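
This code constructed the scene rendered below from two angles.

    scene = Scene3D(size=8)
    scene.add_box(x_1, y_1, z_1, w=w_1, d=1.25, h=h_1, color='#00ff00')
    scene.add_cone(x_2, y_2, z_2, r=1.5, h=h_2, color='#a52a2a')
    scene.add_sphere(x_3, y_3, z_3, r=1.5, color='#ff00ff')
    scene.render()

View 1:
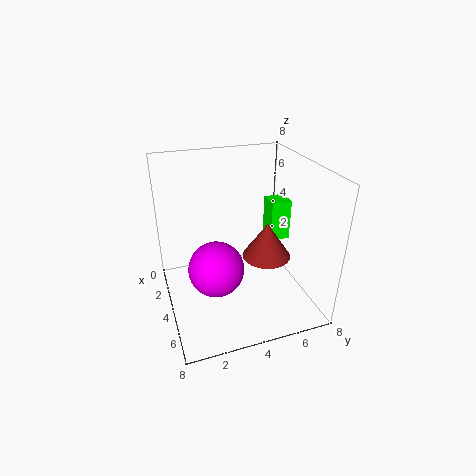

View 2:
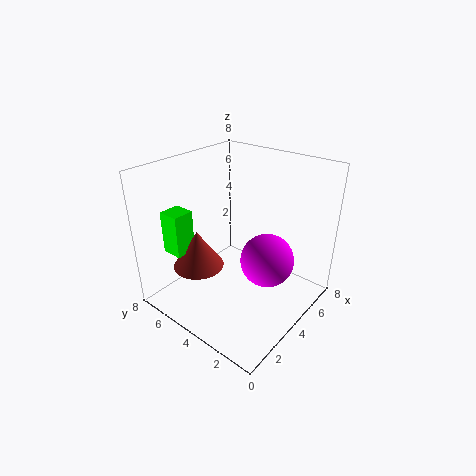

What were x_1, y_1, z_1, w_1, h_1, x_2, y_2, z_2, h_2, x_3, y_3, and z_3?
x_1 = 1.75, y_1 = 6.5, z_1 = 2.75, w_1 = 1.25, h_1 = 2.5, x_2 = 3, y_2 = 6.25, z_2 = 1.75, h_2 = 2.25, x_3 = 4.75, y_3 = 2.5, z_3 = 2.75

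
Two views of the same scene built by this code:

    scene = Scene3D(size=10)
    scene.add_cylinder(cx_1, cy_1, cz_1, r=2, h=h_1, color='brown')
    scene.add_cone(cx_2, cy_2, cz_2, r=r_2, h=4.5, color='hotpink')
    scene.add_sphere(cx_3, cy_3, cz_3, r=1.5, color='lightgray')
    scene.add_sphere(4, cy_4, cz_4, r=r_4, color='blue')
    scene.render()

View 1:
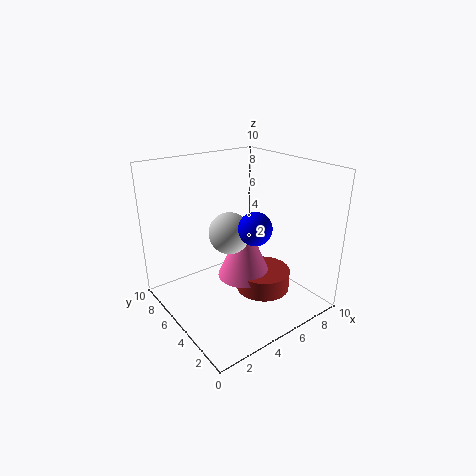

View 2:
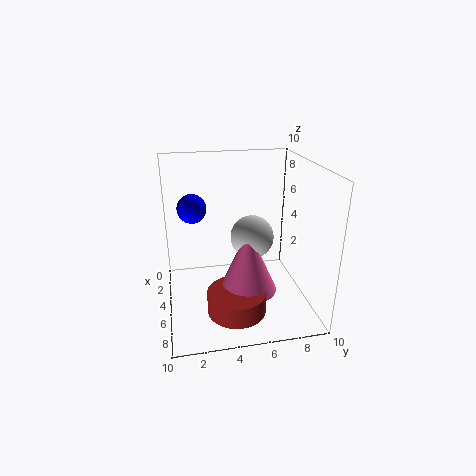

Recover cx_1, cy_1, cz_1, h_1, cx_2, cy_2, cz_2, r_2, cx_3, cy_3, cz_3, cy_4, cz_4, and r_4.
cx_1 = 7
cy_1 = 4.5
cz_1 = 0.5
h_1 = 1.5
cx_2 = 6
cy_2 = 5.5
cz_2 = 1.5
r_2 = 2
cx_3 = 5
cy_3 = 6
cz_3 = 5
cy_4 = 2
cz_4 = 7
r_4 = 1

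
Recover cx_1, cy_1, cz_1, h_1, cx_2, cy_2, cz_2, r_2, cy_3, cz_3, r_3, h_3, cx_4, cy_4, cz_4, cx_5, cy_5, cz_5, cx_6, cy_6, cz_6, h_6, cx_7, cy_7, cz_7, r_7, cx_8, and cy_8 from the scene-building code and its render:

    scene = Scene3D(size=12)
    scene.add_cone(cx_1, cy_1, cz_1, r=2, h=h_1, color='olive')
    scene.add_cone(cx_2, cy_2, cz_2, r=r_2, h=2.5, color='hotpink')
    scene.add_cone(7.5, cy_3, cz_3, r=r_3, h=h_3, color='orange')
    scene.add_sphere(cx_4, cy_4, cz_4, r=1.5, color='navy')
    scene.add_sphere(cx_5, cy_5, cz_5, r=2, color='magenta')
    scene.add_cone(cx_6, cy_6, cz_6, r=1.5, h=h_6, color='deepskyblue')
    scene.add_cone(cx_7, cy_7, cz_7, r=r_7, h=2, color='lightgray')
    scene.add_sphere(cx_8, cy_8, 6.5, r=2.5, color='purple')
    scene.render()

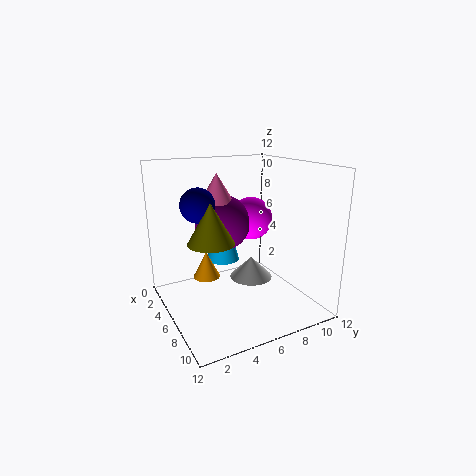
cx_1 = 5, cy_1 = 4, cz_1 = 5.5, h_1 = 3.5, cx_2 = 3, cy_2 = 5.5, cz_2 = 8.5, r_2 = 1.5, cy_3 = 2.5, cz_3 = 4, r_3 = 1, h_3 = 2, cx_4 = 3.5, cy_4 = 3.5, cz_4 = 8.5, cx_5 = 3, cy_5 = 9, cz_5 = 6.5, cx_6 = 3, cy_6 = 6, cz_6 = 3, h_6 = 5, cx_7 = 4, cy_7 = 8.5, cz_7 = 1, r_7 = 2, cx_8 = 3, cy_8 = 6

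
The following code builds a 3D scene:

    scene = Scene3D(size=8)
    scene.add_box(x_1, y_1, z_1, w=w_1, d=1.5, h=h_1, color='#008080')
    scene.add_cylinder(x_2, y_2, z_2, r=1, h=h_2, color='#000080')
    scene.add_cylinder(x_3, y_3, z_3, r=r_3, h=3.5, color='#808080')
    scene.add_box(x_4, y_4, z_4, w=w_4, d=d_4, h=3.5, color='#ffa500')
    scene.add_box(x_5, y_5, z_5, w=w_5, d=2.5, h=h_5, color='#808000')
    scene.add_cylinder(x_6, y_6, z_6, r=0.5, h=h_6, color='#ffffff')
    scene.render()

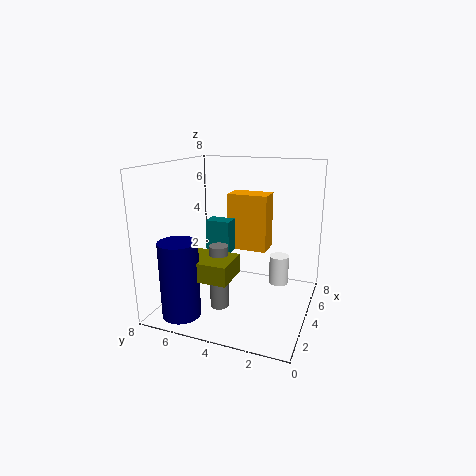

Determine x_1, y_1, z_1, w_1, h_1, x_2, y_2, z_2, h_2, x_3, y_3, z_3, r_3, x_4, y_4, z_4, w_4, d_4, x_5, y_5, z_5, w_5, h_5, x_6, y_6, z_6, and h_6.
x_1 = 5
y_1 = 5
z_1 = 2.5
w_1 = 1
h_1 = 2
x_2 = 1
y_2 = 6
z_2 = 0.5
h_2 = 4
x_3 = 2.5
y_3 = 4.5
z_3 = 0.5
r_3 = 0.5
x_4 = 6
y_4 = 3
z_4 = 2.5
w_4 = 1.5
d_4 = 2.5
x_5 = 1
y_5 = 3.5
z_5 = 2.5
w_5 = 2
h_5 = 1
x_6 = 3.5
y_6 = 1.5
z_6 = 2
h_6 = 1.5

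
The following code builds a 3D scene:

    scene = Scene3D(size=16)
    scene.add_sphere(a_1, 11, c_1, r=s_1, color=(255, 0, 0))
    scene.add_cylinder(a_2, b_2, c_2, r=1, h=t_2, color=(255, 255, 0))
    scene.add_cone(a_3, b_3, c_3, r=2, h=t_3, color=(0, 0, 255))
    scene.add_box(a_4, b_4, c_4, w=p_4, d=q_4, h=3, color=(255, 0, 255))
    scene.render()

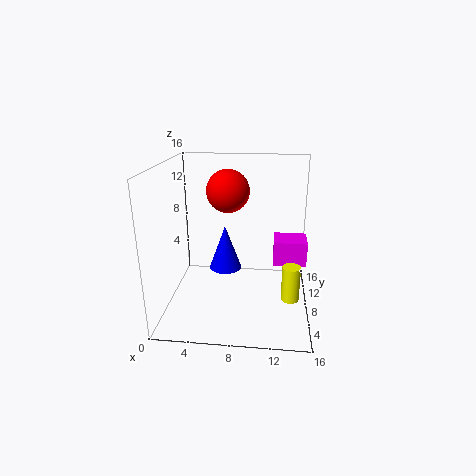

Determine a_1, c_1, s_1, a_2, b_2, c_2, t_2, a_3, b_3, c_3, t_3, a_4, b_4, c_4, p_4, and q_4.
a_1 = 6.5; c_1 = 12.5; s_1 = 2.5; a_2 = 14; b_2 = 6.5; c_2 = 1.5; t_2 = 4; a_3 = 6; b_3 = 11.5; c_3 = 2.5; t_3 = 5.5; a_4 = 12; b_4 = 10.5; c_4 = 3.5; p_4 = 4; q_4 = 3.5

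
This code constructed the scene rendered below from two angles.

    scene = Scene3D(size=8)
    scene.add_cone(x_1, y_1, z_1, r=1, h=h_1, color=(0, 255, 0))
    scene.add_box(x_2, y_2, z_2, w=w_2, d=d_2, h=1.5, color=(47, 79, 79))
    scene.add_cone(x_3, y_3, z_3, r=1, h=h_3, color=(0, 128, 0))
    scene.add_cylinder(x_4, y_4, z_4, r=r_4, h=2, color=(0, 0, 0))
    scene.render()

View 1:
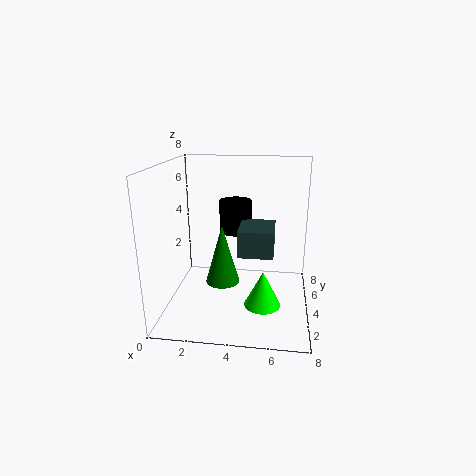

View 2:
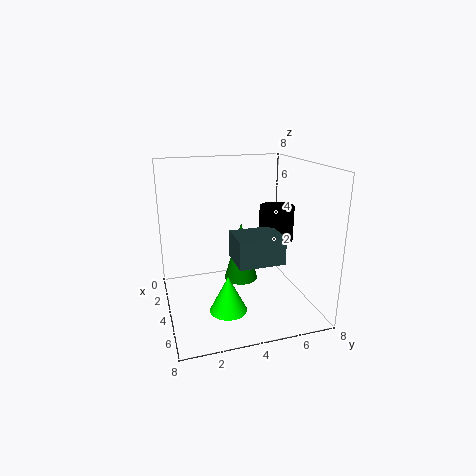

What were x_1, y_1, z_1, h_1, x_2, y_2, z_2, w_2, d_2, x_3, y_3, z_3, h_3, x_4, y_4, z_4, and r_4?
x_1 = 5.5, y_1 = 3, z_1 = 0.5, h_1 = 2, x_2 = 4, y_2 = 3.5, z_2 = 3, w_2 = 2, d_2 = 2.5, x_3 = 3, y_3 = 4.5, z_3 = 1, h_3 = 3.5, x_4 = 3.5, y_4 = 6.5, z_4 = 3.5, r_4 = 1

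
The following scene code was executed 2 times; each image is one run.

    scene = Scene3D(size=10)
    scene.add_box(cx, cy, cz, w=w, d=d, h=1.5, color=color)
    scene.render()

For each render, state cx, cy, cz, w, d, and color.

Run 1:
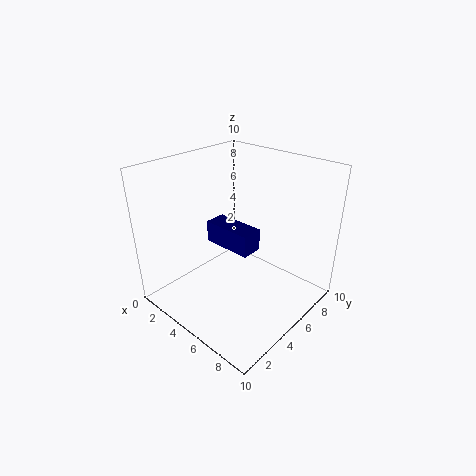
cx = 3
cy = 4
cz = 4.5
w = 3.5
d = 1.5
color = 'navy'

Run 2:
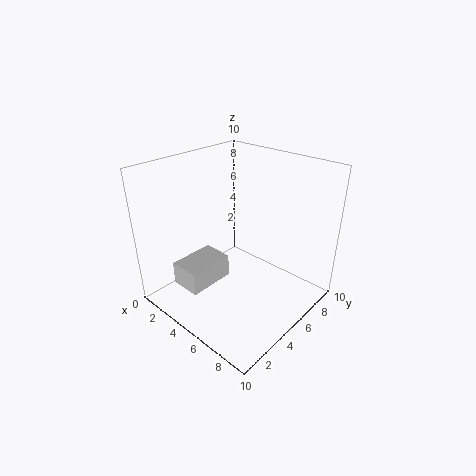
cx = 3.5
cy = 0.5
cz = 3
w = 2
d = 3
color = 'lightgray'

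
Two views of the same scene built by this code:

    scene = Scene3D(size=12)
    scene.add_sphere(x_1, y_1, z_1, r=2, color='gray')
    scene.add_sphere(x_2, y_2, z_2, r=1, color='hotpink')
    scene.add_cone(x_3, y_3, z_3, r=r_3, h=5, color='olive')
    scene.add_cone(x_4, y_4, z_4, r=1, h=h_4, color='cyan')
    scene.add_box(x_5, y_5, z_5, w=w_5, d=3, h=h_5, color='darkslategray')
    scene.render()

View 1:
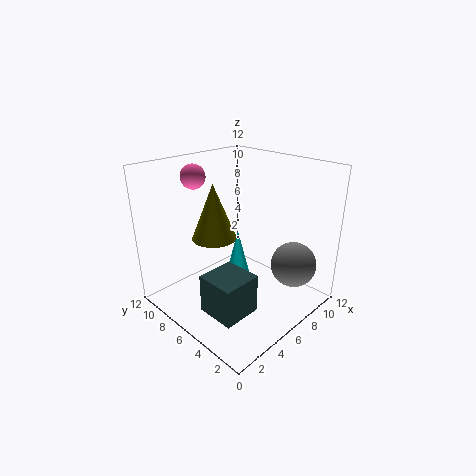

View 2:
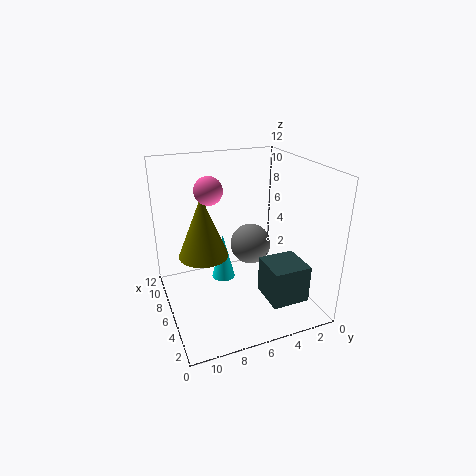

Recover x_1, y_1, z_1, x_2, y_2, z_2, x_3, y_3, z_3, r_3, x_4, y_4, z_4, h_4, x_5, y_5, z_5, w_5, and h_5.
x_1 = 10; y_1 = 3; z_1 = 3; x_2 = 4; y_2 = 9; z_2 = 11; x_3 = 6; y_3 = 9; z_3 = 5; r_3 = 2; x_4 = 7; y_4 = 7; z_4 = 2; h_4 = 4; x_5 = 1; y_5 = 2; z_5 = 2; w_5 = 3; h_5 = 3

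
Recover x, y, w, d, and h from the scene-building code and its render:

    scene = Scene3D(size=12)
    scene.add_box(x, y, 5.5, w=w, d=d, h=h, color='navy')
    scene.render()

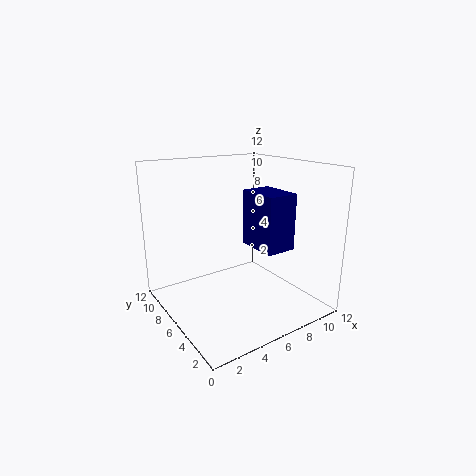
x = 6.5, y = 2.5, w = 2.5, d = 3.5, h = 4.5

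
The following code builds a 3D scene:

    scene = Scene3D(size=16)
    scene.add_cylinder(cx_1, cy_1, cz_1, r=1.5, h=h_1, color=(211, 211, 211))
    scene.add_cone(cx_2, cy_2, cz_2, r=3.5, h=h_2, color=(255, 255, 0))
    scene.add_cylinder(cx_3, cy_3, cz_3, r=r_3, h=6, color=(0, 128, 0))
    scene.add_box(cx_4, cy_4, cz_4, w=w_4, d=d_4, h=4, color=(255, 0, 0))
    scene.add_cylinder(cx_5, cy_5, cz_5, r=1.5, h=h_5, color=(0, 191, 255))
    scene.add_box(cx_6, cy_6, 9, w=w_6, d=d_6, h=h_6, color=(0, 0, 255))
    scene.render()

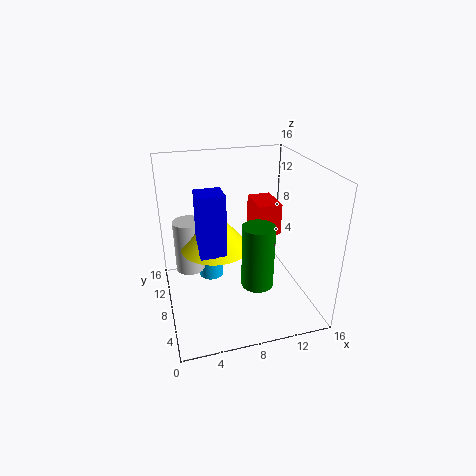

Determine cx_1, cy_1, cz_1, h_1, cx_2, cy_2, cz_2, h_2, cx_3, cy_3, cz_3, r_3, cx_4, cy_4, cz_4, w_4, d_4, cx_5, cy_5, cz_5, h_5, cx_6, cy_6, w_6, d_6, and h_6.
cx_1 = 2.5; cy_1 = 7.5; cz_1 = 5.5; h_1 = 5.5; cx_2 = 5; cy_2 = 6; cz_2 = 8.5; h_2 = 4; cx_3 = 8; cy_3 = 1.5; cz_3 = 6.5; r_3 = 1.5; cx_4 = 11.5; cy_4 = 11; cz_4 = 6; w_4 = 3; d_4 = 4.5; cx_5 = 5.5; cy_5 = 11.5; cz_5 = 1.5; h_5 = 3; cx_6 = 3; cy_6 = 3; w_6 = 2.5; d_6 = 2.5; h_6 = 6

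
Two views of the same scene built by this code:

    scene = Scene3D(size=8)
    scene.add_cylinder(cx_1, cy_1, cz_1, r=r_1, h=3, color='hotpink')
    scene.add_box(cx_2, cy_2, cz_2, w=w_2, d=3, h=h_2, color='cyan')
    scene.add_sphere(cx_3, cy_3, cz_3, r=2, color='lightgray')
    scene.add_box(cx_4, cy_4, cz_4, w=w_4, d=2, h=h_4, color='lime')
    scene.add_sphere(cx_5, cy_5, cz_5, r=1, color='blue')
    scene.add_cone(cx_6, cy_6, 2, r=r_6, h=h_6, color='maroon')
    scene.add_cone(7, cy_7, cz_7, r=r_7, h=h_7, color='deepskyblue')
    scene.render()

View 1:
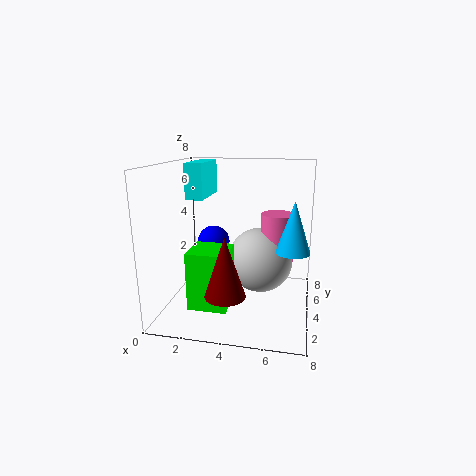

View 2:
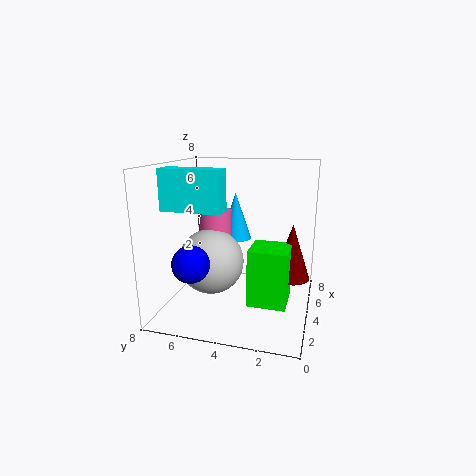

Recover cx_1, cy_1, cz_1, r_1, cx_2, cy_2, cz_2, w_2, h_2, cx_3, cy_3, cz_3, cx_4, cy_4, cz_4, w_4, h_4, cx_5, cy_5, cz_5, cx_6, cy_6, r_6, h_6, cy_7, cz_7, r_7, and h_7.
cx_1 = 6
cy_1 = 6
cz_1 = 2
r_1 = 1
cx_2 = 1
cy_2 = 4
cz_2 = 6
w_2 = 1
h_2 = 2
cx_3 = 5
cy_3 = 6
cz_3 = 2
cx_4 = 2
cy_4 = 1
cz_4 = 1
w_4 = 2
h_4 = 3
cx_5 = 2
cy_5 = 6
cz_5 = 3
cx_6 = 4
cy_6 = 1
r_6 = 1
h_6 = 3
cy_7 = 5
cz_7 = 3
r_7 = 1
h_7 = 3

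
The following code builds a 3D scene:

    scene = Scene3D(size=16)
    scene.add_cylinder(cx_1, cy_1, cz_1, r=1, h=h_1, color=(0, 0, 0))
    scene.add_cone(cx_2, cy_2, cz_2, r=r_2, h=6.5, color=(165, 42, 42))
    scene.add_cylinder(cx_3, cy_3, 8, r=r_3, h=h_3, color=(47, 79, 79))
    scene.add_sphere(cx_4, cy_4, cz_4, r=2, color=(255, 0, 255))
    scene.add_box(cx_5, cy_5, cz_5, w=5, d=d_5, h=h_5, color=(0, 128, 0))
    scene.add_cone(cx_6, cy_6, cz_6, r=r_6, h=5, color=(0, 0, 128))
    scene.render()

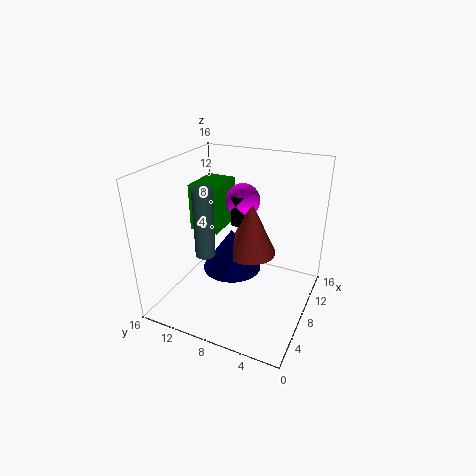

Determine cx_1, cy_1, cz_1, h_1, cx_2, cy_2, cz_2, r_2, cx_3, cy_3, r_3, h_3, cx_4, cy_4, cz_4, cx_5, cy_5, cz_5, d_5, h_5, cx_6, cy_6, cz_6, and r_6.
cx_1 = 10.5
cy_1 = 9
cz_1 = 8.5
h_1 = 3.5
cx_2 = 10.5
cy_2 = 7.5
cz_2 = 5
r_2 = 3
cx_3 = 3.5
cy_3 = 9.5
r_3 = 1
h_3 = 7
cx_4 = 11.5
cy_4 = 9
cz_4 = 11
cx_5 = 8.5
cy_5 = 11
cz_5 = 7.5
d_5 = 3.5
h_5 = 5.5
cx_6 = 9.5
cy_6 = 9.5
cz_6 = 3
r_6 = 3.5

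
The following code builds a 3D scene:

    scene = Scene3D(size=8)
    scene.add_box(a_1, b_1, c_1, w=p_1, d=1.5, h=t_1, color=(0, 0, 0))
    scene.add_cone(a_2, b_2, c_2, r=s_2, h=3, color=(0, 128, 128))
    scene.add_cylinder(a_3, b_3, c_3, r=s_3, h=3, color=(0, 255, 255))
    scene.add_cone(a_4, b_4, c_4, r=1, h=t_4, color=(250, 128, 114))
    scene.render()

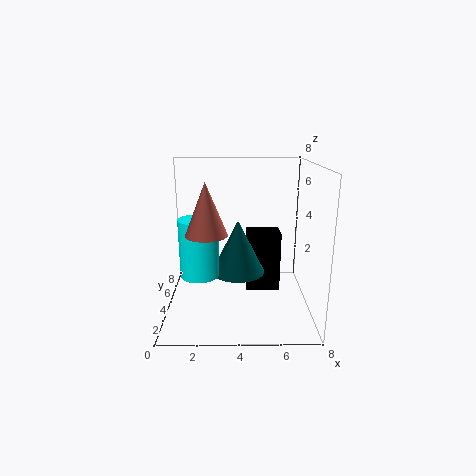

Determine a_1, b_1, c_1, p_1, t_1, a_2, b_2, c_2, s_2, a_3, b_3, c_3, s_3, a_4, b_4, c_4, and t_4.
a_1 = 4.5, b_1 = 4.5, c_1 = 0.5, p_1 = 2, t_1 = 3.5, a_2 = 4, b_2 = 4, c_2 = 2, s_2 = 1.5, a_3 = 2, b_3 = 2.5, c_3 = 2.5, s_3 = 1, a_4 = 2.5, b_4 = 1.5, c_4 = 5, t_4 = 2.5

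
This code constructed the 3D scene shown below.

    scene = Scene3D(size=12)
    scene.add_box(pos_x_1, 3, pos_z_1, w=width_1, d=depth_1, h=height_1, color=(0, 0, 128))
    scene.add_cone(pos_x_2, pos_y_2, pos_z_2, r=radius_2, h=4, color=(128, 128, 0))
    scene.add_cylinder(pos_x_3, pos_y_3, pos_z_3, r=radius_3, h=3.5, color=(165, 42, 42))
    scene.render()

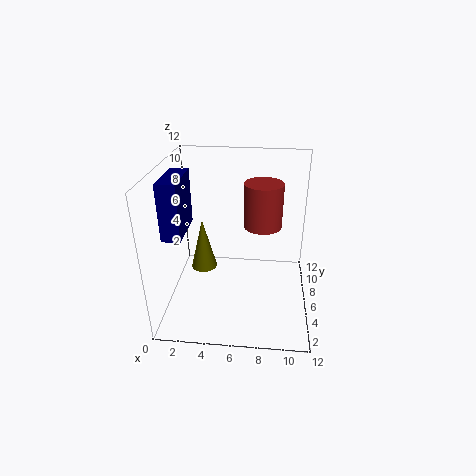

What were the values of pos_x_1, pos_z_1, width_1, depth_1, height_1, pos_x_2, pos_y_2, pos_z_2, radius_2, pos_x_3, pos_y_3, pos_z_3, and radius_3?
pos_x_1 = 0.5
pos_z_1 = 7
width_1 = 1.5
depth_1 = 4
height_1 = 4.5
pos_x_2 = 3.5
pos_y_2 = 4
pos_z_2 = 4.5
radius_2 = 1
pos_x_3 = 8
pos_y_3 = 5.5
pos_z_3 = 7.5
radius_3 = 1.5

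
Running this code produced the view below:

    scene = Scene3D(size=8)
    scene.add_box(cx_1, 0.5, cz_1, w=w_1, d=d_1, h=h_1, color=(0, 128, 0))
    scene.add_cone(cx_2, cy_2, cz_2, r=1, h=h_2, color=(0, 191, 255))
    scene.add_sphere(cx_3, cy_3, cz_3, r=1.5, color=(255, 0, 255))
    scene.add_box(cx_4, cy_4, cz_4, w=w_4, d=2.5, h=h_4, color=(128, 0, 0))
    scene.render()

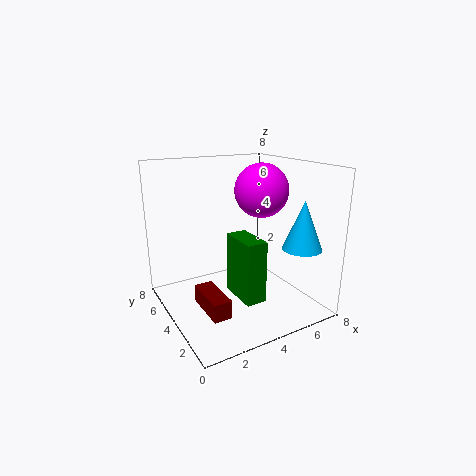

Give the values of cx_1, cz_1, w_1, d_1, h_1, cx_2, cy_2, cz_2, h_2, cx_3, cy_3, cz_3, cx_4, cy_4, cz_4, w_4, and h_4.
cx_1 = 2.5; cz_1 = 2; w_1 = 1; d_1 = 2; h_1 = 3; cx_2 = 6; cy_2 = 1; cz_2 = 4; h_2 = 2.5; cx_3 = 5.5; cy_3 = 4; cz_3 = 6.5; cx_4 = 1.5; cy_4 = 2; cz_4 = 0.5; w_4 = 1; h_4 = 1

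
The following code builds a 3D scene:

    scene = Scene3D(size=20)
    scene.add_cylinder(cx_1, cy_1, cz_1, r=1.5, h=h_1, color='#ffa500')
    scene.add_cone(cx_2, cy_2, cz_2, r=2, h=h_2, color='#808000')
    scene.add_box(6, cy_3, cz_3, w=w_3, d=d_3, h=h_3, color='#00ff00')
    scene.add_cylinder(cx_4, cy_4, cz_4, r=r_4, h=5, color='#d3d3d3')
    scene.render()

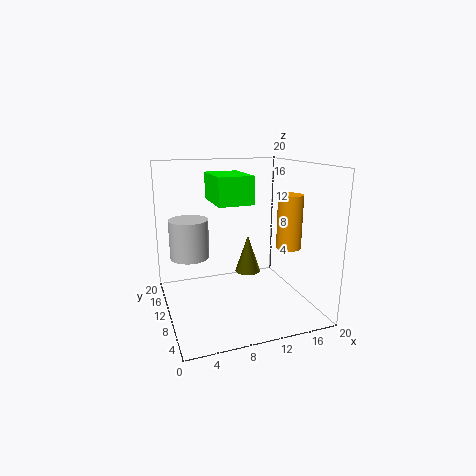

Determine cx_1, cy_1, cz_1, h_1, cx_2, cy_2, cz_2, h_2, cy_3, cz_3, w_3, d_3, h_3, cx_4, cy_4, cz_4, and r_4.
cx_1 = 14
cy_1 = 3
cz_1 = 10.5
h_1 = 6.5
cx_2 = 13.5
cy_2 = 15
cz_2 = 2.5
h_2 = 6
cy_3 = 5.5
cz_3 = 15.5
w_3 = 4.5
d_3 = 6.5
h_3 = 3.5
cx_4 = 3
cy_4 = 9
cz_4 = 8.5
r_4 = 2.5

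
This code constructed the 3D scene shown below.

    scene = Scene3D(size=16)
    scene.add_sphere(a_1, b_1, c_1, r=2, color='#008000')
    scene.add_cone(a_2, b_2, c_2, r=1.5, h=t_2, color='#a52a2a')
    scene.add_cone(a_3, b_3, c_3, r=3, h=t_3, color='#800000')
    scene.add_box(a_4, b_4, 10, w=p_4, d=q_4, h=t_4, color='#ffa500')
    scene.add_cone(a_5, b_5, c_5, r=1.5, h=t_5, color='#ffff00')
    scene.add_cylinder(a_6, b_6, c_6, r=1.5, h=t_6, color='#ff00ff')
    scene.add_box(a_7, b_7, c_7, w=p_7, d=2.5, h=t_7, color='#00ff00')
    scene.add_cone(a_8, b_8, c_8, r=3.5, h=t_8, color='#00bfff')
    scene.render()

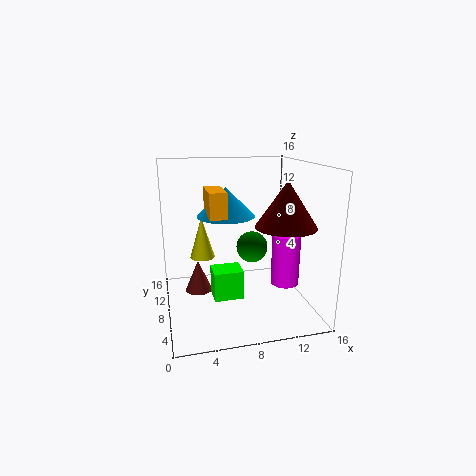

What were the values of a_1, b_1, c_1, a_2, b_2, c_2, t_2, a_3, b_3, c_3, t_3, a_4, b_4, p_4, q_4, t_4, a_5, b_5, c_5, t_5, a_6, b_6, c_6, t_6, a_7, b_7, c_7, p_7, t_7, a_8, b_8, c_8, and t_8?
a_1 = 11; b_1 = 12.5; c_1 = 5; a_2 = 3.5; b_2 = 8.5; c_2 = 2; t_2 = 3.5; a_3 = 11.5; b_3 = 3; c_3 = 10.5; t_3 = 4.5; a_4 = 5; b_4 = 8.5; p_4 = 2; q_4 = 4.5; t_4 = 3; a_5 = 4.5; b_5 = 12; c_5 = 4.5; t_5 = 5; a_6 = 12.5; b_6 = 5; c_6 = 3.5; t_6 = 5.5; a_7 = 4.5; b_7 = 3.5; c_7 = 3; p_7 = 3; t_7 = 3; a_8 = 7.5; b_8 = 12; c_8 = 9.5; t_8 = 3.5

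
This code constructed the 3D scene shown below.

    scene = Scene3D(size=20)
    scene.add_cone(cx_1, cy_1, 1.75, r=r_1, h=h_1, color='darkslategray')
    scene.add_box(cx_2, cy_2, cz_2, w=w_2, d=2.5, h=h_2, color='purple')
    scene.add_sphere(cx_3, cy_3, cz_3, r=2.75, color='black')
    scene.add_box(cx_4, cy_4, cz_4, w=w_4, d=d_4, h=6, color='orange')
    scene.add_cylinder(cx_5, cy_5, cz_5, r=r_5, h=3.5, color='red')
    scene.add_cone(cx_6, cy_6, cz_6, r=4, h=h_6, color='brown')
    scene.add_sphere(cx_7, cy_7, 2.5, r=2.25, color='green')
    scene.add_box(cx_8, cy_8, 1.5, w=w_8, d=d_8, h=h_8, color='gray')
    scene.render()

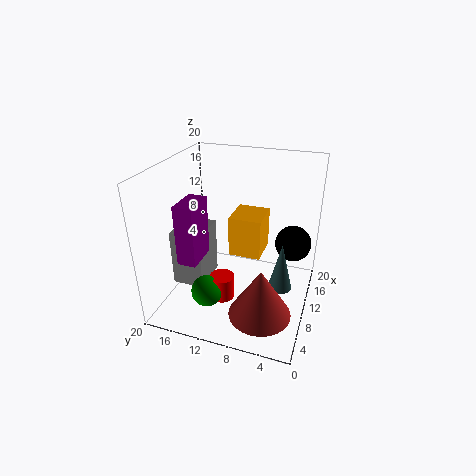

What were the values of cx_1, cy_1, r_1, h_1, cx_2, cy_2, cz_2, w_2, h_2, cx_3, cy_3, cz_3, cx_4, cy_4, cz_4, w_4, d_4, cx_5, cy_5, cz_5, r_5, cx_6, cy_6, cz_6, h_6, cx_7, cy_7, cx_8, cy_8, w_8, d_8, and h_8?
cx_1 = 11.75; cy_1 = 4; r_1 = 1.75; h_1 = 7.25; cx_2 = 3.5; cy_2 = 13.5; cz_2 = 8.5; w_2 = 4.5; h_2 = 8; cx_3 = 16.5; cy_3 = 3.25; cz_3 = 6.75; cx_4 = 11.5; cy_4 = 7.25; cz_4 = 6; w_4 = 5.25; d_4 = 4.75; cx_5 = 8; cy_5 = 11.75; cz_5 = 1; r_5 = 1.75; cx_6 = 4; cy_6 = 5; cz_6 = 3; h_6 = 6.5; cx_7 = 6.5; cy_7 = 13.5; cx_8 = 8; cy_8 = 15; w_8 = 6; d_8 = 4.75; h_8 = 8.5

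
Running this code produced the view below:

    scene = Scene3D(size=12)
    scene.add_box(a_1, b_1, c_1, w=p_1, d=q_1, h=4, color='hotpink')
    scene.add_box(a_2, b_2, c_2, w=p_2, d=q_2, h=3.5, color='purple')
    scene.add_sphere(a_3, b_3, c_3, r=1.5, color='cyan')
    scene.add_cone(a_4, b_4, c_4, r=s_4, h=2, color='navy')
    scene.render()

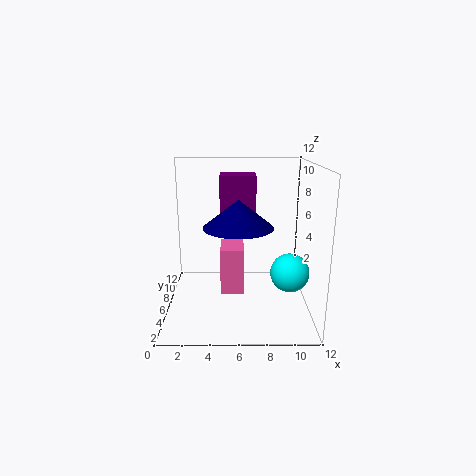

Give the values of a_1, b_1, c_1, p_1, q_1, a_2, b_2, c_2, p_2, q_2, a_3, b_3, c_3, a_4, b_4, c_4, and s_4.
a_1 = 4.5, b_1 = 5.5, c_1 = 1, p_1 = 2, q_1 = 3, a_2 = 4.5, b_2 = 6.5, c_2 = 7.5, p_2 = 3, q_2 = 2.5, a_3 = 10, b_3 = 3.5, c_3 = 4, a_4 = 6, b_4 = 2.5, c_4 = 8, s_4 = 2.5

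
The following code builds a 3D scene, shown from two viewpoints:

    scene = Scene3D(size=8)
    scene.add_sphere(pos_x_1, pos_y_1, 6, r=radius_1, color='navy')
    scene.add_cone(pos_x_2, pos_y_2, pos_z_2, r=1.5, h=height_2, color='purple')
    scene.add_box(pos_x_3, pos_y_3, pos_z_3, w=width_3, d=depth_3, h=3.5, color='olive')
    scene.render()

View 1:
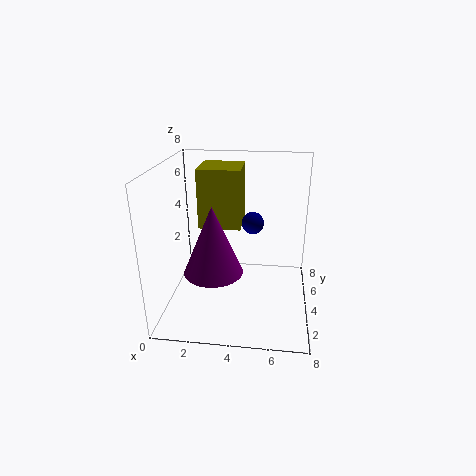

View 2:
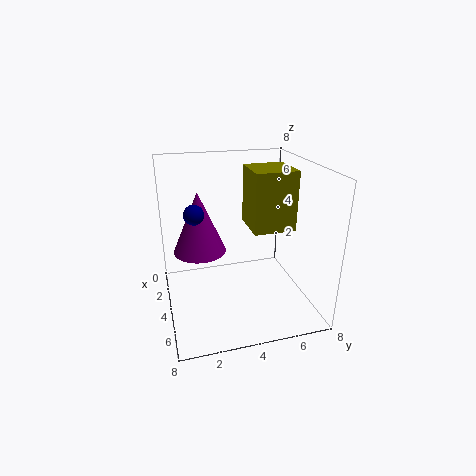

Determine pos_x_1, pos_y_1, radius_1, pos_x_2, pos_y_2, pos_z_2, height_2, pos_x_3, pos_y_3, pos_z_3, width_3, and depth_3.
pos_x_1 = 5; pos_y_1 = 1.5; radius_1 = 0.5; pos_x_2 = 3; pos_y_2 = 2; pos_z_2 = 3; height_2 = 3.5; pos_x_3 = 1.5; pos_y_3 = 5; pos_z_3 = 4; width_3 = 2.5; depth_3 = 2.5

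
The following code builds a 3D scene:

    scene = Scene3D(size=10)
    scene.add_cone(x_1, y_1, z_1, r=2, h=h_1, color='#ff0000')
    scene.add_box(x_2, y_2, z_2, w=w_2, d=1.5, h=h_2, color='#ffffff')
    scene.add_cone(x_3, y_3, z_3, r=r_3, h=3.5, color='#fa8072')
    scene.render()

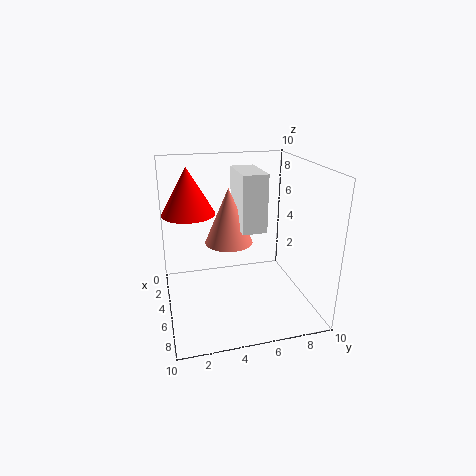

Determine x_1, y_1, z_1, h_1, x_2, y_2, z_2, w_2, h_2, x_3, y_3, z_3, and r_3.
x_1 = 2; y_1 = 2; z_1 = 6; h_1 = 3.5; x_2 = 5; y_2 = 4.5; z_2 = 6.5; w_2 = 3; h_2 = 3.5; x_3 = 6.5; y_3 = 4; z_3 = 5.5; r_3 = 1.5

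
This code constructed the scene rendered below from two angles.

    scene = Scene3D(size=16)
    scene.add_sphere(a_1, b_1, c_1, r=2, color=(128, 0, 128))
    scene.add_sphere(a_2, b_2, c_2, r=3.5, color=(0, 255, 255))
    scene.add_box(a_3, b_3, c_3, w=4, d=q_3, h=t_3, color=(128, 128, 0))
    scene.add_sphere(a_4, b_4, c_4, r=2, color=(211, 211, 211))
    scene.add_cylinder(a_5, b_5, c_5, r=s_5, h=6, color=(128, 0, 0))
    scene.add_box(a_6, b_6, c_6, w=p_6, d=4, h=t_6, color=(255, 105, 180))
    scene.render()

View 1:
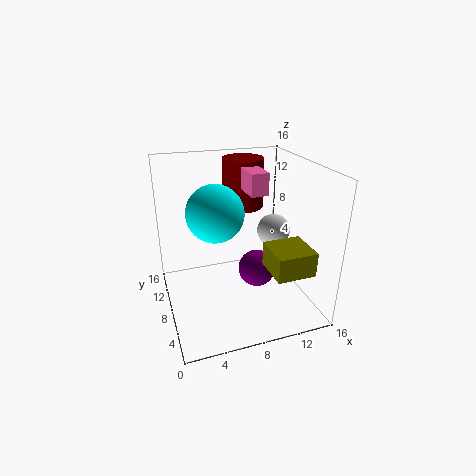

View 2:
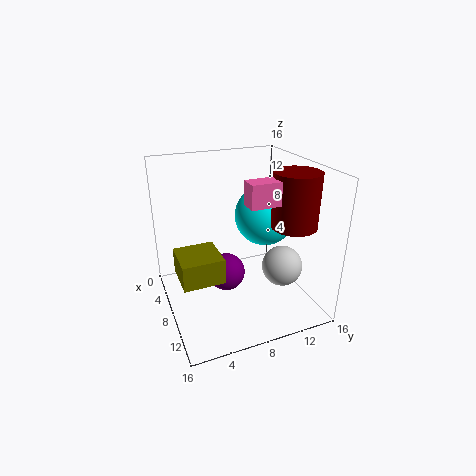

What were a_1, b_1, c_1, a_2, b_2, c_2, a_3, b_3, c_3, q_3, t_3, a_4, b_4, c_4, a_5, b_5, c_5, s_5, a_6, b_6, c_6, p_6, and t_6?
a_1 = 9.5, b_1 = 6, c_1 = 5, a_2 = 6.5, b_2 = 12, c_2 = 9.5, a_3 = 9.5, b_3 = 0.5, c_3 = 6.5, q_3 = 4, t_3 = 2.5, a_4 = 13.5, b_4 = 10.5, c_4 = 7, a_5 = 10.5, b_5 = 13.5, c_5 = 9.5, s_5 = 2.5, a_6 = 9.5, b_6 = 8, c_6 = 12.5, p_6 = 2, t_6 = 2.5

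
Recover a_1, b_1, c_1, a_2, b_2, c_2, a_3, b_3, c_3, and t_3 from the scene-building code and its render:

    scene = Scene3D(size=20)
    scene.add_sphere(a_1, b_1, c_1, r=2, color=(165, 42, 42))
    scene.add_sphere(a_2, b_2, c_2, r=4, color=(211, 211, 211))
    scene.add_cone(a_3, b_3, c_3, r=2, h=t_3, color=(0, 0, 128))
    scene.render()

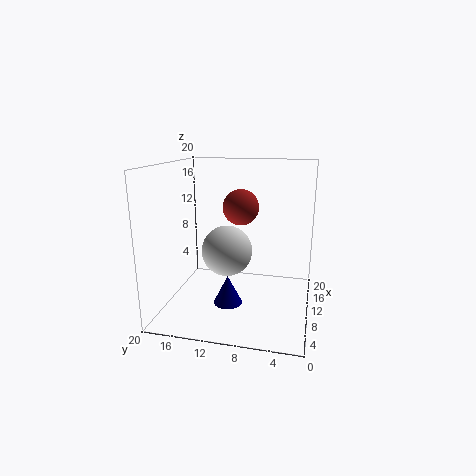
a_1 = 3, b_1 = 8, c_1 = 16, a_2 = 15, b_2 = 13, c_2 = 6, a_3 = 8, b_3 = 11, c_3 = 1, t_3 = 4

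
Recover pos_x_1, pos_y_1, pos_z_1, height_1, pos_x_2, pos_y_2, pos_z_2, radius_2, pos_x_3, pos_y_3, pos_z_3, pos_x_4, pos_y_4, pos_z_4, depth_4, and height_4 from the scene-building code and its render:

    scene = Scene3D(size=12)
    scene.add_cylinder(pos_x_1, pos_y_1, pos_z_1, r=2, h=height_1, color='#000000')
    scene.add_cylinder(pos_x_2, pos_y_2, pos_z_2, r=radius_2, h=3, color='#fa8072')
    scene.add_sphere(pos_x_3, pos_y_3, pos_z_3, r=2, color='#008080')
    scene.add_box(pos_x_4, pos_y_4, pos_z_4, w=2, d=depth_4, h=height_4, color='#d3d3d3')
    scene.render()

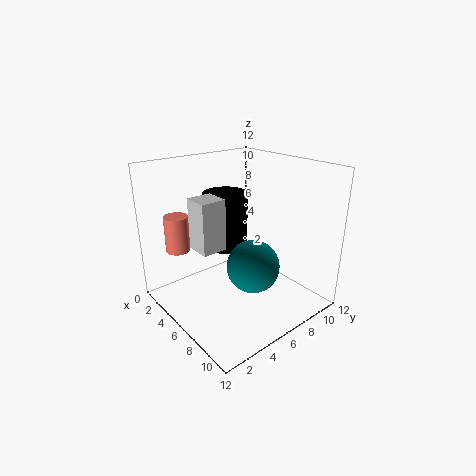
pos_x_1 = 3; pos_y_1 = 7; pos_z_1 = 4; height_1 = 5; pos_x_2 = 3; pos_y_2 = 2; pos_z_2 = 5; radius_2 = 1; pos_x_3 = 9; pos_y_3 = 5; pos_z_3 = 5; pos_x_4 = 5; pos_y_4 = 2; pos_z_4 = 6; depth_4 = 2; height_4 = 4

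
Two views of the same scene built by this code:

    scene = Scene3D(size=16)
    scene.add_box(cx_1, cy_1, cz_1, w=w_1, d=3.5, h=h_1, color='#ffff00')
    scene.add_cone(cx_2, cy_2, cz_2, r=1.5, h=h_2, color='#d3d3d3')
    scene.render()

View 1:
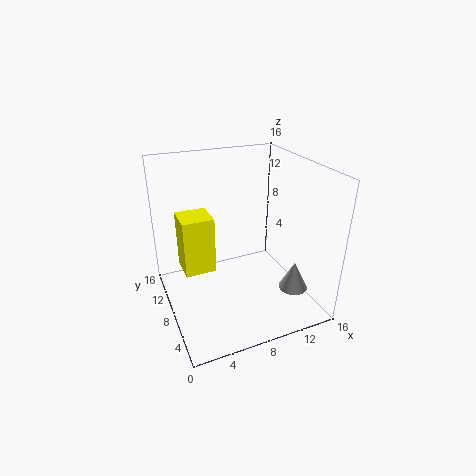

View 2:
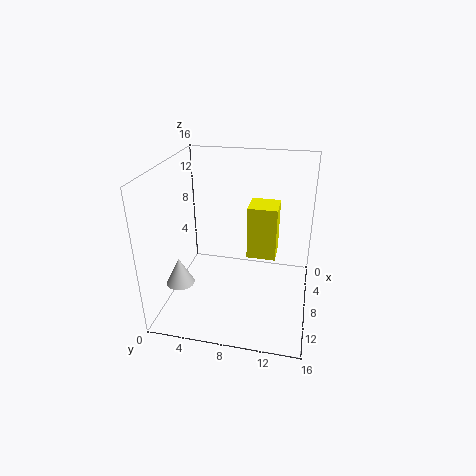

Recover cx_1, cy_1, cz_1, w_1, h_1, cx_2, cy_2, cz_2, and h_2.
cx_1 = 2; cy_1 = 8.5; cz_1 = 4; w_1 = 3.5; h_1 = 6.5; cx_2 = 12; cy_2 = 2.5; cz_2 = 4; h_2 = 3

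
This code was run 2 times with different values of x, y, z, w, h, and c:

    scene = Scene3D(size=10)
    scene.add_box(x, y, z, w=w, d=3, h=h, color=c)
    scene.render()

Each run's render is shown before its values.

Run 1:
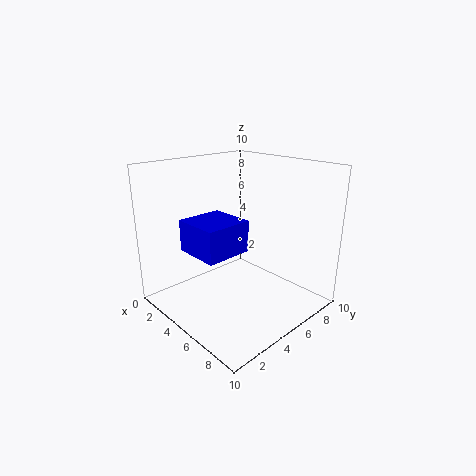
x = 4
y = 1
z = 5
w = 3
h = 2
c = 'blue'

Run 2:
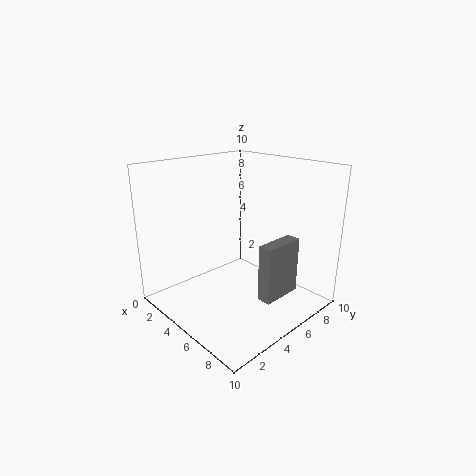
x = 7
y = 5
z = 1
w = 1
h = 4
c = 'gray'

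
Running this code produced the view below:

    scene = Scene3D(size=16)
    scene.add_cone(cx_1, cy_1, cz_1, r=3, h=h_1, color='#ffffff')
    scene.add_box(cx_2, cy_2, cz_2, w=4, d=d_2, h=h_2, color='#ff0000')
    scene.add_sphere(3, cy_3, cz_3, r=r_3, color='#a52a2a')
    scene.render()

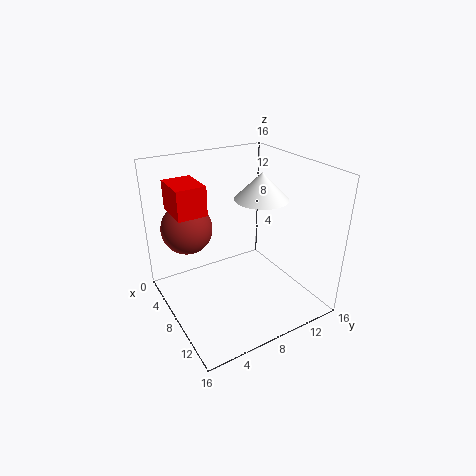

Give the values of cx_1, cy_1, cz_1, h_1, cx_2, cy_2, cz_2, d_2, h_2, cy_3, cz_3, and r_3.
cx_1 = 8; cy_1 = 11; cz_1 = 12; h_1 = 3; cx_2 = 5; cy_2 = 1; cz_2 = 12; d_2 = 3; h_2 = 3; cy_3 = 4; cz_3 = 8; r_3 = 3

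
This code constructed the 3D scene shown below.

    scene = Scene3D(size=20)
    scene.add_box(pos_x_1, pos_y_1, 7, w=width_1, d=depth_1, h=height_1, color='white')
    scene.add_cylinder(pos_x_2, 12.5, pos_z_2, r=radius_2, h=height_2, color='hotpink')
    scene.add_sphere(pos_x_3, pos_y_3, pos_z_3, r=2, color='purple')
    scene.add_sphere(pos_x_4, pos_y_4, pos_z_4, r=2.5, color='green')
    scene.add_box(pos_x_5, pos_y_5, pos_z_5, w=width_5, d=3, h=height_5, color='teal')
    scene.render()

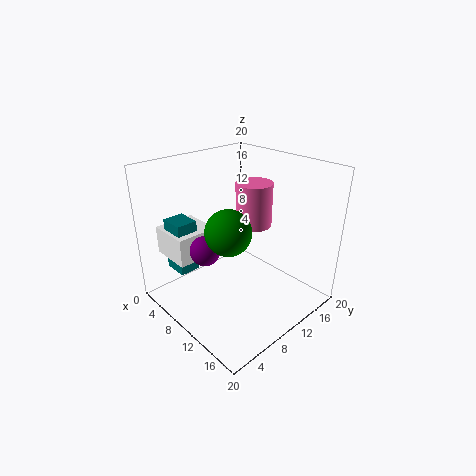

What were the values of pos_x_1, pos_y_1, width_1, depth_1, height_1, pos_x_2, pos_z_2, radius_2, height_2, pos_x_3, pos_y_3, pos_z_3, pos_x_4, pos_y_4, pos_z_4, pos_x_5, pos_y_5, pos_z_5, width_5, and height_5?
pos_x_1 = 1, pos_y_1 = 2.5, width_1 = 6, depth_1 = 6, height_1 = 4, pos_x_2 = 10.5, pos_z_2 = 11.5, radius_2 = 2.5, height_2 = 6, pos_x_3 = 9, pos_y_3 = 5, pos_z_3 = 9.5, pos_x_4 = 16, pos_y_4 = 3, pos_z_4 = 15.5, pos_x_5 = 2.5, pos_y_5 = 3, pos_z_5 = 5, width_5 = 3.5, height_5 = 7.5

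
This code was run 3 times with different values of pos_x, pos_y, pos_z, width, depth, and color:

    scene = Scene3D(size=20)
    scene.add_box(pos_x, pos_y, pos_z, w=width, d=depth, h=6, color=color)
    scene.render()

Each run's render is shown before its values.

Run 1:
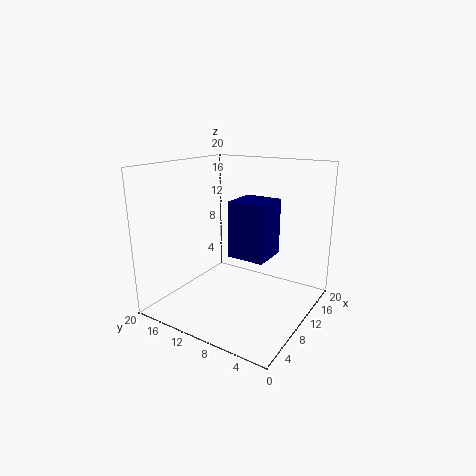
pos_x = 1, pos_y = 1.5, pos_z = 11.5, width = 4, depth = 4, color = 'navy'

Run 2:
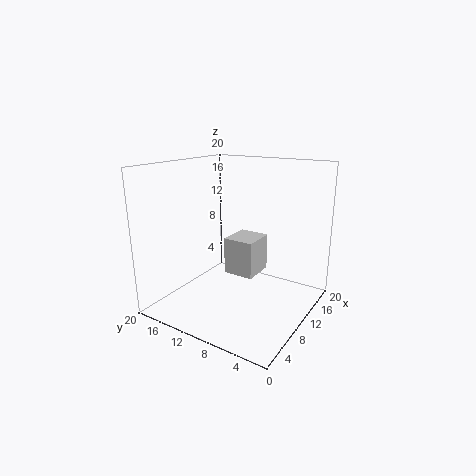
pos_x = 14.5, pos_y = 10.5, pos_z = 1.5, width = 5.5, depth = 5, color = 'lightgray'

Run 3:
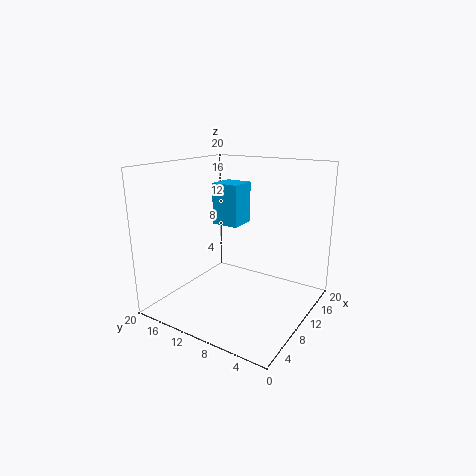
pos_x = 11, pos_y = 11, pos_z = 11, width = 4, depth = 4, color = 'deepskyblue'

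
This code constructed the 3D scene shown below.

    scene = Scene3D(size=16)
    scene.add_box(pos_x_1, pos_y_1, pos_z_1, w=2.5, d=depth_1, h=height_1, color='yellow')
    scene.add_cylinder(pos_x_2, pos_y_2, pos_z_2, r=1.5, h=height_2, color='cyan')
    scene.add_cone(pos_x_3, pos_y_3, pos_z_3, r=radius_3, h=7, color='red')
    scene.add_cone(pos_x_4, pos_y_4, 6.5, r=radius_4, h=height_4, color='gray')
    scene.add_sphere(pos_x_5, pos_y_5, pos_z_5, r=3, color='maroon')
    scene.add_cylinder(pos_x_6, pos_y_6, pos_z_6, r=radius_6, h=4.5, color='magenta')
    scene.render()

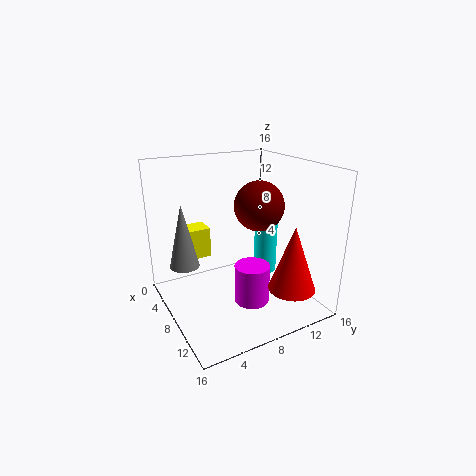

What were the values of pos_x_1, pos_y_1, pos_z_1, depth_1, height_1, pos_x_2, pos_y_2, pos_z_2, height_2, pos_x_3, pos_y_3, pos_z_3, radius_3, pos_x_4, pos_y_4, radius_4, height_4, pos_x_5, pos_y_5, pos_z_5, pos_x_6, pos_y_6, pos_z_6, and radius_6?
pos_x_1 = 2.5, pos_y_1 = 3, pos_z_1 = 5, depth_1 = 3, height_1 = 3.5, pos_x_2 = 4, pos_y_2 = 14.5, pos_z_2 = 0.5, height_2 = 8, pos_x_3 = 13.5, pos_y_3 = 11.5, pos_z_3 = 3.5, radius_3 = 2.5, pos_x_4 = 8.5, pos_y_4 = 1.5, radius_4 = 1.5, height_4 = 6.5, pos_x_5 = 6, pos_y_5 = 12, pos_z_5 = 10.5, pos_x_6 = 9.5, pos_y_6 = 9, pos_z_6 = 0.5, radius_6 = 2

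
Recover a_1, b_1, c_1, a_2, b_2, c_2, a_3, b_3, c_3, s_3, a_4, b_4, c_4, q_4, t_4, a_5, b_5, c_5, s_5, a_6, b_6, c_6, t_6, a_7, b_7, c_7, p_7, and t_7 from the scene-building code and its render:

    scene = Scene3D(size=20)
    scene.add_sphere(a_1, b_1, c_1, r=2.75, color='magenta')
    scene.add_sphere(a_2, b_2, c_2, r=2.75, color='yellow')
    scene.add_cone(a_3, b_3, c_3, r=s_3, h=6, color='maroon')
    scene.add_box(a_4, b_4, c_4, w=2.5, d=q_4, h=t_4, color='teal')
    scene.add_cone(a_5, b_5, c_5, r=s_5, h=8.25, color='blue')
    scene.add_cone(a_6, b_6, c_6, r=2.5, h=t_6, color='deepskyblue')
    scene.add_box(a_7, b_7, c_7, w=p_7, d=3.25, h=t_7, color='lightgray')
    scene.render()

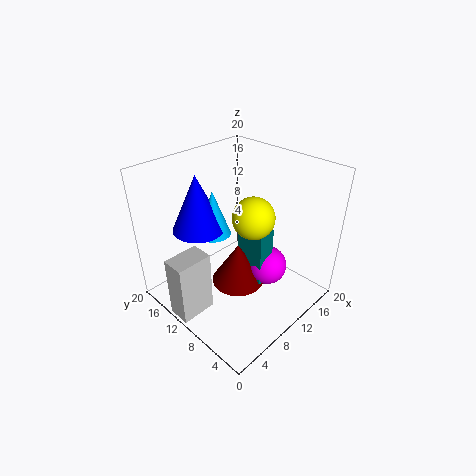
a_1 = 12.75
b_1 = 6.75
c_1 = 5.5
a_2 = 10
b_2 = 7.25
c_2 = 14.25
a_3 = 9.5
b_3 = 9.5
c_3 = 3.25
s_3 = 3.75
a_4 = 10.25
b_4 = 6
c_4 = 3.75
q_4 = 4.25
t_4 = 8
a_5 = 7.75
b_5 = 15.75
c_5 = 10
s_5 = 3.75
a_6 = 9.5
b_6 = 14.5
c_6 = 9
t_6 = 6.75
a_7 = 0.25
b_7 = 10.5
c_7 = 0.25
p_7 = 5
t_7 = 9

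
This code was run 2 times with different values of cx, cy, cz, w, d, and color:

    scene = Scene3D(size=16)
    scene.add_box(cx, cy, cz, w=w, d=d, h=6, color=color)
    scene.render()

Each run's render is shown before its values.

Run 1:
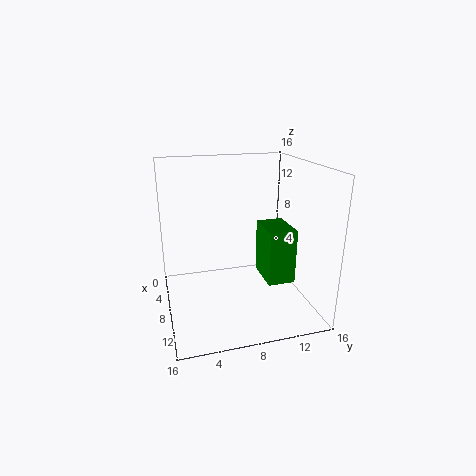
cx = 7; cy = 10.5; cz = 3.5; w = 4.5; d = 3; color = 'green'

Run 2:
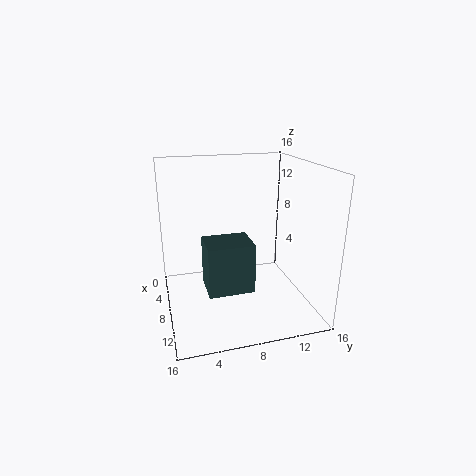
cx = 4; cy = 4.5; cz = 1; w = 4.5; d = 5.5; color = 'darkslategray'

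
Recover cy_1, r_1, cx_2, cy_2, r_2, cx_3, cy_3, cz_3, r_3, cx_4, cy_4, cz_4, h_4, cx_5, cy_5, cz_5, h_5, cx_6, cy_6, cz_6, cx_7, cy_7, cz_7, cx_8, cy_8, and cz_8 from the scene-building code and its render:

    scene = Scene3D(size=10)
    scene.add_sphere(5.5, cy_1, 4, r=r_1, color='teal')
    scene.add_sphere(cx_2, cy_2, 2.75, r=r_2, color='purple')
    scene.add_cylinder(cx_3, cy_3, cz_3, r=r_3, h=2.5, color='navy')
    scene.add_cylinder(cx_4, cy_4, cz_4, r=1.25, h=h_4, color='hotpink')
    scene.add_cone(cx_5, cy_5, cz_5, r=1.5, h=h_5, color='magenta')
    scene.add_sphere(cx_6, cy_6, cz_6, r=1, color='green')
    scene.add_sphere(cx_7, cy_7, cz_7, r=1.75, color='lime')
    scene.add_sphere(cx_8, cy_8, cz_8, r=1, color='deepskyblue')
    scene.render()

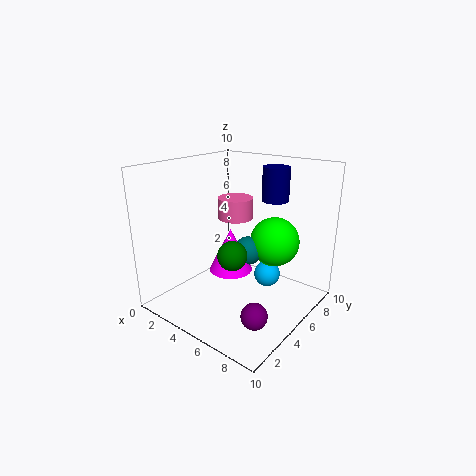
cy_1 = 5.5; r_1 = 1; cx_2 = 9.25; cy_2 = 1; r_2 = 0.75; cx_3 = 5.75; cy_3 = 8.5; cz_3 = 7; r_3 = 1; cx_4 = 4; cy_4 = 6; cz_4 = 6; h_4 = 1.5; cx_5 = 4.75; cy_5 = 4.5; cz_5 = 2.75; h_5 = 3; cx_6 = 5.5; cy_6 = 3.75; cz_6 = 4.25; cx_7 = 6.75; cy_7 = 7; cz_7 = 4.5; cx_8 = 5.75; cy_8 = 7.75; cz_8 = 1.25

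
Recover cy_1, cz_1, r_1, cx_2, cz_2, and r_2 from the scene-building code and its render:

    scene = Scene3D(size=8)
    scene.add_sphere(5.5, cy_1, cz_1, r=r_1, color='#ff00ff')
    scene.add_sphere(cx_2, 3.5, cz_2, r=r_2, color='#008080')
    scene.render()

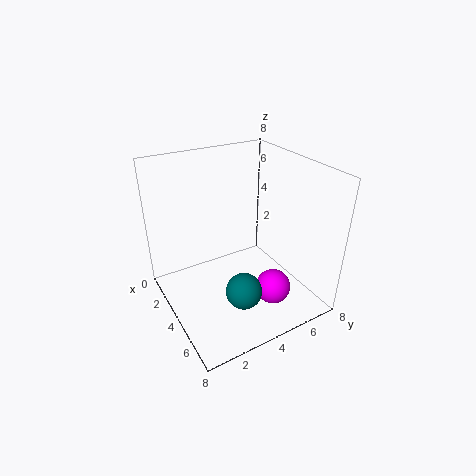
cy_1 = 5.5, cz_1 = 1, r_1 = 1, cx_2 = 5.5, cz_2 = 1.5, r_2 = 1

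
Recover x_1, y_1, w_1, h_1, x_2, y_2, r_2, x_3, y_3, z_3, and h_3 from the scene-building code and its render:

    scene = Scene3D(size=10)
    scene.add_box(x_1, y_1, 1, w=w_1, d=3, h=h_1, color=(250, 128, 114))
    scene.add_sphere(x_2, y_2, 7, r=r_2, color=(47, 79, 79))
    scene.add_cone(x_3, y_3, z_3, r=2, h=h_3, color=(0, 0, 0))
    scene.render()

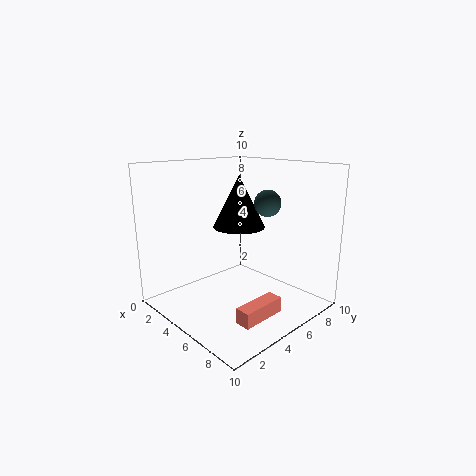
x_1 = 8
y_1 = 2
w_1 = 1
h_1 = 1
x_2 = 5
y_2 = 8
r_2 = 1
x_3 = 3
y_3 = 7
z_3 = 5
h_3 = 4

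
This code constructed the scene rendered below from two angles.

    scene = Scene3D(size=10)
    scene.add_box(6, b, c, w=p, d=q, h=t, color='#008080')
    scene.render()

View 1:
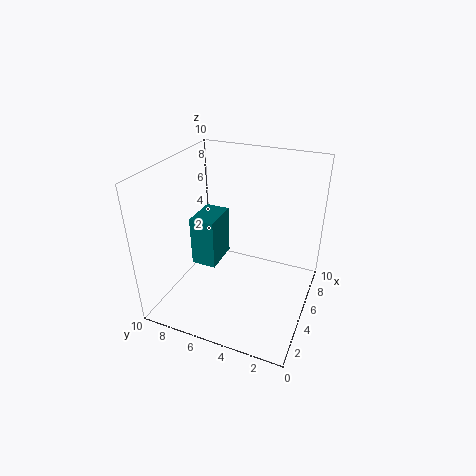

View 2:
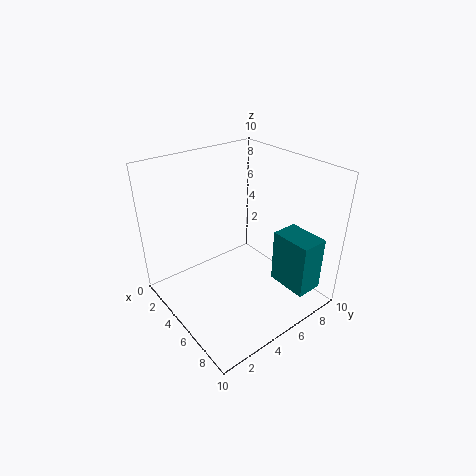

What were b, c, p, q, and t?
b = 7.5; c = 1; p = 3; q = 2; t = 4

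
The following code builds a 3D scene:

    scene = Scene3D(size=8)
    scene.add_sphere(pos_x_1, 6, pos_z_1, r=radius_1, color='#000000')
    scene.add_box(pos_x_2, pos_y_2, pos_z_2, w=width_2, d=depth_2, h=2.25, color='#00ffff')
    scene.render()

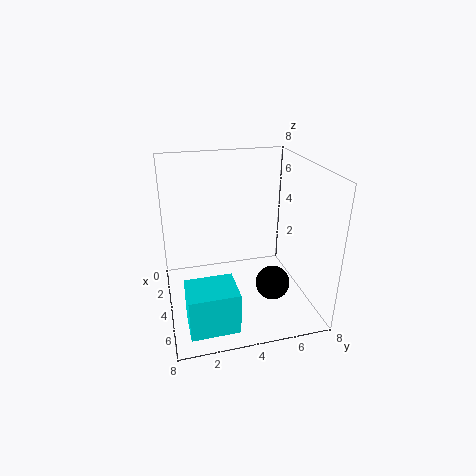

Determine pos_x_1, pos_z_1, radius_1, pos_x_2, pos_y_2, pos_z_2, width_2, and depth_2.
pos_x_1 = 4.5; pos_z_1 = 1; radius_1 = 1; pos_x_2 = 5.5; pos_y_2 = 0.75; pos_z_2 = 0.5; width_2 = 2; depth_2 = 2.5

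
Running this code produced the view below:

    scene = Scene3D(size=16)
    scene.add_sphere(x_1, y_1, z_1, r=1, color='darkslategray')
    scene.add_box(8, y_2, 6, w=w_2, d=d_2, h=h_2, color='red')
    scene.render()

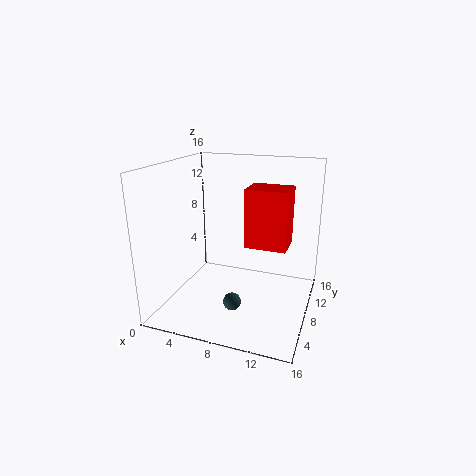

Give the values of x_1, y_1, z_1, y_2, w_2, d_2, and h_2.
x_1 = 8, y_1 = 6, z_1 = 1, y_2 = 10, w_2 = 5, d_2 = 4, h_2 = 7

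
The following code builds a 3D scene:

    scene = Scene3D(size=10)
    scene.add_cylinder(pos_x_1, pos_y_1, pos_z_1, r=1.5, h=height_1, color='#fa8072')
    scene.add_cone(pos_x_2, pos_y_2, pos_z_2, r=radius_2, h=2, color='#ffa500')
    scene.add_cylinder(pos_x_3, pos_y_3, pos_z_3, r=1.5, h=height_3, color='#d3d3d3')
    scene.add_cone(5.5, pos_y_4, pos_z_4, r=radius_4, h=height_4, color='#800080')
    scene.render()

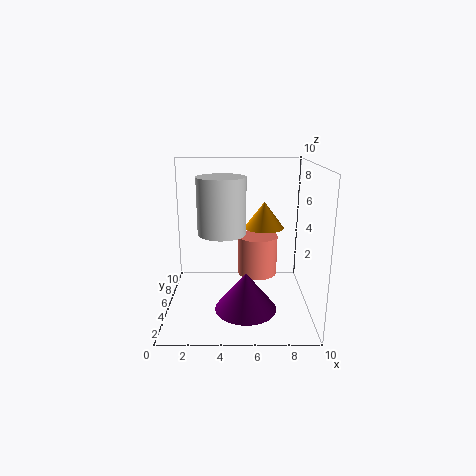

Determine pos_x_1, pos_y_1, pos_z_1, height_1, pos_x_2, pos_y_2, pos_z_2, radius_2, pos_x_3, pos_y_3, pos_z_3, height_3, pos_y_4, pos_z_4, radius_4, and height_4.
pos_x_1 = 6.5
pos_y_1 = 7
pos_z_1 = 1.5
height_1 = 3
pos_x_2 = 7
pos_y_2 = 7.5
pos_z_2 = 5
radius_2 = 1.5
pos_x_3 = 4
pos_y_3 = 3
pos_z_3 = 6
height_3 = 3.5
pos_y_4 = 2.5
pos_z_4 = 1
radius_4 = 2
height_4 = 2.5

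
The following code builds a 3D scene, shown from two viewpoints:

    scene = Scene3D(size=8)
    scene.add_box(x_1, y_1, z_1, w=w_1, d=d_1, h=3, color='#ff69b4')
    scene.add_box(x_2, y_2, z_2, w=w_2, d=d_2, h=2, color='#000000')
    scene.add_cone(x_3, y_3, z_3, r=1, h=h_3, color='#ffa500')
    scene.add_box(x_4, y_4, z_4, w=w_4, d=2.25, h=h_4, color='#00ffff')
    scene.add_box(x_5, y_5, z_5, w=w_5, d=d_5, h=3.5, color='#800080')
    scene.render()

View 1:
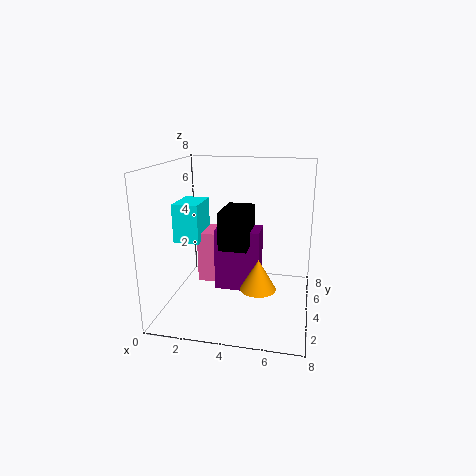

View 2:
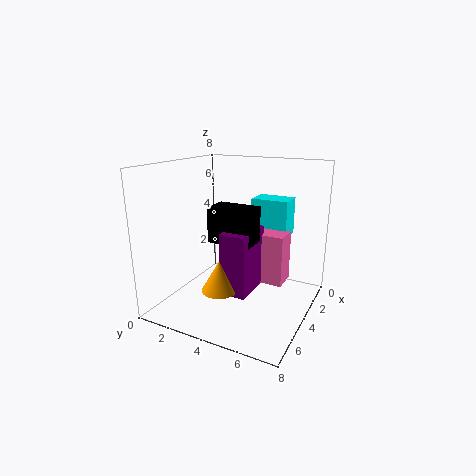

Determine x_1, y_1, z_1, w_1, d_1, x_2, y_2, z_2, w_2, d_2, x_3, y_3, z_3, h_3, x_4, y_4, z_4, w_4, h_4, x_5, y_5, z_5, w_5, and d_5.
x_1 = 1.5
y_1 = 4.25
z_1 = 1
w_1 = 1.5
d_1 = 2
x_2 = 3.25
y_2 = 2.5
z_2 = 3.75
w_2 = 1.5
d_2 = 2.5
x_3 = 5.25
y_3 = 3.5
z_3 = 1.25
h_3 = 1.75
x_4 = 0.25
y_4 = 3.75
z_4 = 3.5
w_4 = 1.5
h_4 = 2.25
x_5 = 2.75
y_5 = 3.5
z_5 = 1
w_5 = 2.5
d_5 = 1.5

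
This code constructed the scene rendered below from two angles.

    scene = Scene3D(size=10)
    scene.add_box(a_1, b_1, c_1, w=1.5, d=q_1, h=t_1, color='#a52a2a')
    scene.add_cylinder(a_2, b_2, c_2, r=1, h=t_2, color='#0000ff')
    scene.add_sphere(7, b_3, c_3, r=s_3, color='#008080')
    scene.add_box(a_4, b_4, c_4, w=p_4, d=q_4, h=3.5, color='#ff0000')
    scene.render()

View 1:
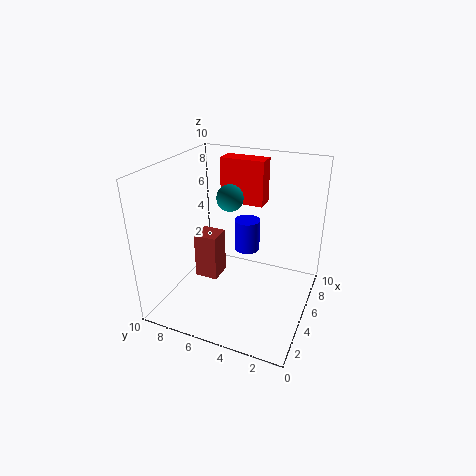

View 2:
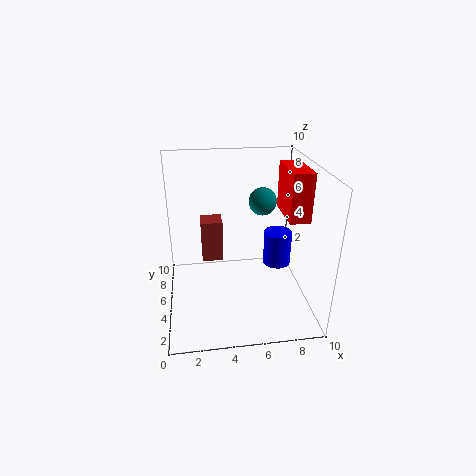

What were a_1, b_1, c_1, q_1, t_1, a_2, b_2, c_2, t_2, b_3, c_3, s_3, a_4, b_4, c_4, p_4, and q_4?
a_1 = 2.5
b_1 = 5.5
c_1 = 3
q_1 = 1.5
t_1 = 3
a_2 = 8
b_2 = 5.5
c_2 = 2.5
t_2 = 2.5
b_3 = 6.5
c_3 = 7
s_3 = 1
a_4 = 8.5
b_4 = 4.5
c_4 = 6
p_4 = 1.5
q_4 = 3.5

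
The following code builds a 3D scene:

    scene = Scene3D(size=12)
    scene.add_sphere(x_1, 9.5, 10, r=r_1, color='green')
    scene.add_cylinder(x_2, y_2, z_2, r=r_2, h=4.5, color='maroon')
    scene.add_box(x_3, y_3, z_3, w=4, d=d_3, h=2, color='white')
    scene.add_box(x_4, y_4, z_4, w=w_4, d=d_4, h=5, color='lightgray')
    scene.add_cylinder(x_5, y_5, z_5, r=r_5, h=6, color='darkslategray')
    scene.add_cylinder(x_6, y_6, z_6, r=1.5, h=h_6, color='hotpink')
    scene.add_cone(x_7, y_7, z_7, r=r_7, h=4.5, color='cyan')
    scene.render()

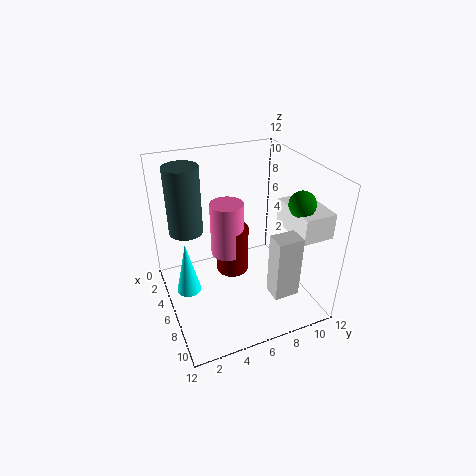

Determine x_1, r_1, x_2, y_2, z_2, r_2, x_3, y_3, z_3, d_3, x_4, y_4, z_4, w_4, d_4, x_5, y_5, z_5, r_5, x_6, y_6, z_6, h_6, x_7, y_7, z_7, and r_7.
x_1 = 9.5, r_1 = 1, x_2 = 3.5, y_2 = 6.5, z_2 = 1, r_2 = 1.5, x_3 = 7, y_3 = 9, z_3 = 7.5, d_3 = 2.5, x_4 = 9.5, y_4 = 7, z_4 = 3, w_4 = 1.5, d_4 = 2, x_5 = 2.5, y_5 = 2.5, z_5 = 5.5, r_5 = 1.5, x_6 = 3.5, y_6 = 6, z_6 = 3, h_6 = 5, x_7 = 6, y_7 = 1.5, z_7 = 2, r_7 = 1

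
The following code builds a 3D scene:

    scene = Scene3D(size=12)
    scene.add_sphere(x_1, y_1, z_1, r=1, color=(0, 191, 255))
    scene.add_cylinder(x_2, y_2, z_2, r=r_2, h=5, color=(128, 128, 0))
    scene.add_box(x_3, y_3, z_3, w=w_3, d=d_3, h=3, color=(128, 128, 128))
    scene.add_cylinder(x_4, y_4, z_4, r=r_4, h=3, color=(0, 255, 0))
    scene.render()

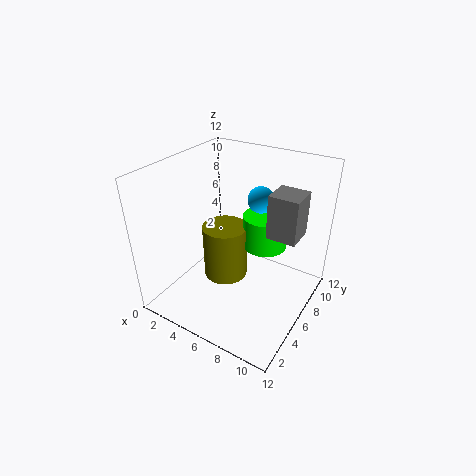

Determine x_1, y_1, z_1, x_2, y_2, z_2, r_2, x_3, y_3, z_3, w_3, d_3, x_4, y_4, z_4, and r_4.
x_1 = 8, y_1 = 6, z_1 = 10, x_2 = 4, y_2 = 7, z_2 = 1, r_2 = 2, x_3 = 10, y_3 = 3, z_3 = 9, w_3 = 2, d_3 = 2, x_4 = 7, y_4 = 9, z_4 = 4, r_4 = 2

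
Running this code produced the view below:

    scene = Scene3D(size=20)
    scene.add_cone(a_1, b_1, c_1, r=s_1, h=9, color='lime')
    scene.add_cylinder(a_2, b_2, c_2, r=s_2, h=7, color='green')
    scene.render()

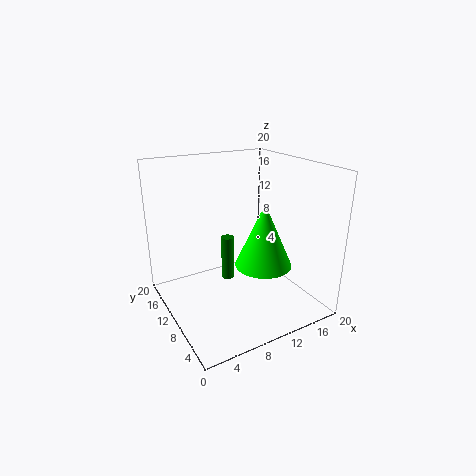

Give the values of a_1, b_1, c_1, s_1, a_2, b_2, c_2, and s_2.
a_1 = 13; b_1 = 8; c_1 = 6; s_1 = 4; a_2 = 11; b_2 = 15; c_2 = 1; s_2 = 1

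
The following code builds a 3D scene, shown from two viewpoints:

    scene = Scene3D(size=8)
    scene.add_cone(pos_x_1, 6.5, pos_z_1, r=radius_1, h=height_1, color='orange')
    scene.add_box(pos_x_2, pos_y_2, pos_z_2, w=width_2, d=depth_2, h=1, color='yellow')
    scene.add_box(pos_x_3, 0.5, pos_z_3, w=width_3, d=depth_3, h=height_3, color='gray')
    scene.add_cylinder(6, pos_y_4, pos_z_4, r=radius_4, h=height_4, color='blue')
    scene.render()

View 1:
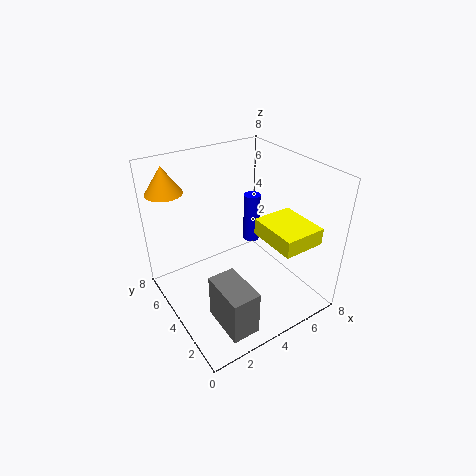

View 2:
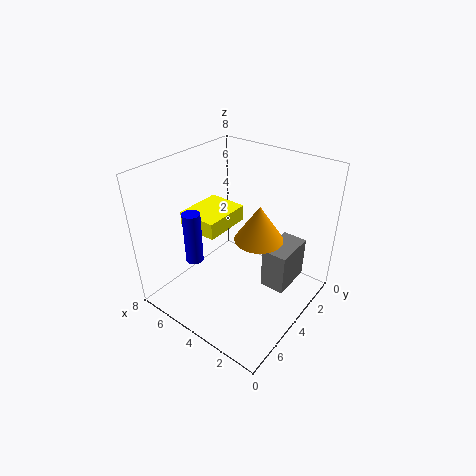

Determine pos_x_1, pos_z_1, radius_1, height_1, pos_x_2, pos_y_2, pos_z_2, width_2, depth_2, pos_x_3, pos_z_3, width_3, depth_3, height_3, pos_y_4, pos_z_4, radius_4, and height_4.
pos_x_1 = 1, pos_z_1 = 6.5, radius_1 = 1, height_1 = 1.5, pos_x_2 = 5.5, pos_y_2 = 1.5, pos_z_2 = 3.5, width_2 = 2.5, depth_2 = 3, pos_x_3 = 1.5, pos_z_3 = 0.5, width_3 = 1.5, depth_3 = 2.5, height_3 = 2.5, pos_y_4 = 5.5, pos_z_4 = 2.5, radius_4 = 0.5, height_4 = 3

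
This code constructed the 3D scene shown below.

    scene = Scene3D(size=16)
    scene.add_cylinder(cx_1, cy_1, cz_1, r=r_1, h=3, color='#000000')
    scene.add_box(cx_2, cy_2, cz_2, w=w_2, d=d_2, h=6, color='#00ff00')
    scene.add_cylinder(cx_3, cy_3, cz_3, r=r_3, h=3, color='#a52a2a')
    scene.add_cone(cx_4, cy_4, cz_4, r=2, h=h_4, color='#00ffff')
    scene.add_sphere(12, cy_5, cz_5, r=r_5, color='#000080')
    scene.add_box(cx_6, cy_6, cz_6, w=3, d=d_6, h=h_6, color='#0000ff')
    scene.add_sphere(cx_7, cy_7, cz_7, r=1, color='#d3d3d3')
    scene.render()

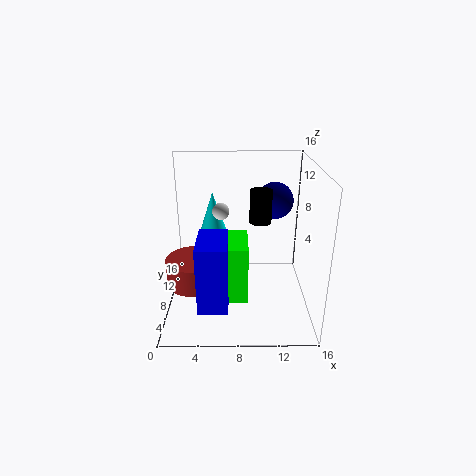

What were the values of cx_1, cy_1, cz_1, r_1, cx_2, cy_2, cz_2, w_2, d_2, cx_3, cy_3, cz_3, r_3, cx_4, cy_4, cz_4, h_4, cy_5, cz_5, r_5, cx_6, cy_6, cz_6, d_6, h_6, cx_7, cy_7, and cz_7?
cx_1 = 10, cy_1 = 3, cz_1 = 12, r_1 = 1, cx_2 = 4, cy_2 = 3, cz_2 = 3, w_2 = 5, d_2 = 5, cx_3 = 3, cy_3 = 7, cz_3 = 3, r_3 = 3, cx_4 = 5, cy_4 = 12, cz_4 = 6, h_4 = 6, cy_5 = 9, cz_5 = 12, r_5 = 2, cx_6 = 4, cy_6 = 1, cz_6 = 3, d_6 = 5, h_6 = 7, cx_7 = 6, cy_7 = 11, cz_7 = 10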